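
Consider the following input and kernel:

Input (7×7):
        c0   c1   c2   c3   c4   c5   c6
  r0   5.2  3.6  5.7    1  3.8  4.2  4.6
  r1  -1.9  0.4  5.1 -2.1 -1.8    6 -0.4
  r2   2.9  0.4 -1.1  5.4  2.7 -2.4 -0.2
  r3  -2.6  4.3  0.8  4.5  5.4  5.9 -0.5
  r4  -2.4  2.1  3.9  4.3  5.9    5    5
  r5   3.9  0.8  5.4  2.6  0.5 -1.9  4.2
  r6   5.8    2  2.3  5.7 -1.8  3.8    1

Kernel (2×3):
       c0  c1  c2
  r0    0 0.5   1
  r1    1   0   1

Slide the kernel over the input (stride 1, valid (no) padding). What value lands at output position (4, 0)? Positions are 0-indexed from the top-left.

The receptive field on the input at this output position is [-2.4 2.1 3.9 / 3.9 0.8 5.4]. Elementwise product with the kernel and sum: 2.1·0.5 + 3.9·1 + 3.9·1 + 5.4·1.

14.25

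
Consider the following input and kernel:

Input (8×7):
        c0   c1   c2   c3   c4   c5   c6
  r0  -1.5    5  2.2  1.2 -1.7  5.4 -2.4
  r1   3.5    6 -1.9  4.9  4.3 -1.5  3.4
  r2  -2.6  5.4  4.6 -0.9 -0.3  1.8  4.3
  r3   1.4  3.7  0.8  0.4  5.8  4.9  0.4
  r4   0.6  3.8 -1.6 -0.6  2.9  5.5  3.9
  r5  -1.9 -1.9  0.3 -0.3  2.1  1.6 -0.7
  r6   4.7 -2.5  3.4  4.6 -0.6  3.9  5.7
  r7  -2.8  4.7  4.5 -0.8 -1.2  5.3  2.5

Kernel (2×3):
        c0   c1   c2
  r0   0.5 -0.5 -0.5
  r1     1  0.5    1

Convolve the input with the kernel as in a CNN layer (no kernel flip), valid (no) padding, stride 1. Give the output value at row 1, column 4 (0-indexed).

6.1

The receptive field on the input at this output position is [4.3 -1.5 3.4 / -0.3 1.8 4.3]. Elementwise product with the kernel and sum: 4.3·0.5 + -1.5·-0.5 + 3.4·-0.5 + -0.3·1 + 1.8·0.5 + 4.3·1.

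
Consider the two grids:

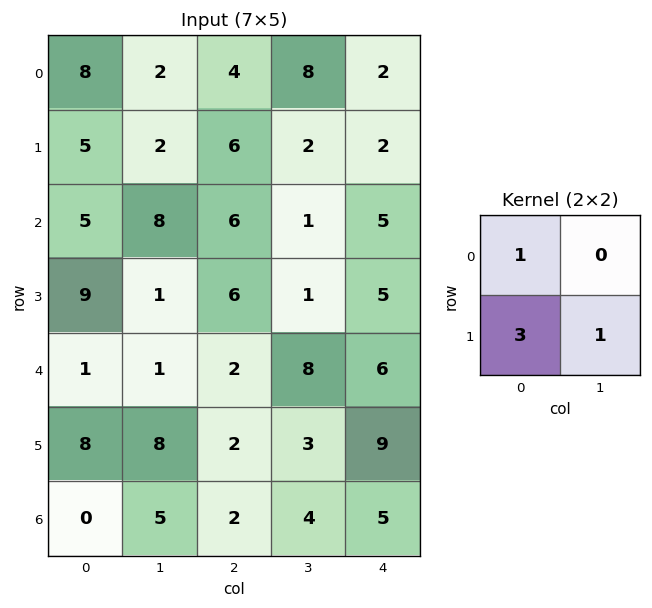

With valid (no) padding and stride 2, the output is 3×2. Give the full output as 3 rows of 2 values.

25 24
33 25
33 11

Output[0,0]: The receptive field on the input at this output position is [8 2 / 5 2]. Elementwise product with the kernel and sum: 8·1 + 5·3 + 2·1.
Output[0,1]: The receptive field on the input at this output position is [4 8 / 6 2]. Elementwise product with the kernel and sum: 4·1 + 6·3 + 2·1.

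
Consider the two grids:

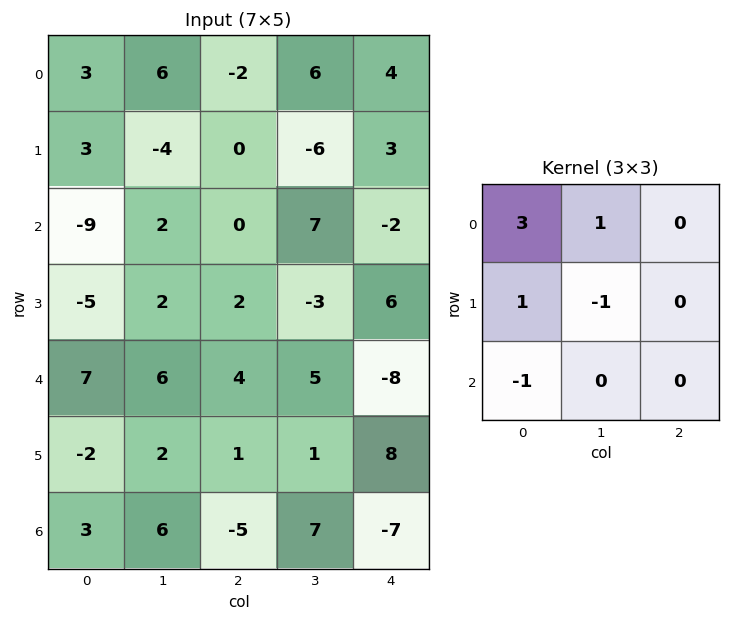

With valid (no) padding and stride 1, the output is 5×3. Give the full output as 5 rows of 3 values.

31 10 6
-1 -12 -15
-39 0 8
-10 8 1
20 17 22

Output[0,0]: The receptive field on the input at this output position is [3 6 -2 / 3 -4 0 / -9 2 0]. Elementwise product with the kernel and sum: 3·3 + 6·1 + 3·1 + -4·-1 + -9·-1.
Output[0,1]: The receptive field on the input at this output position is [6 -2 6 / -4 0 -6 / 2 0 7]. Elementwise product with the kernel and sum: 6·3 + -2·1 + -4·1 + 0·-1 + 2·-1.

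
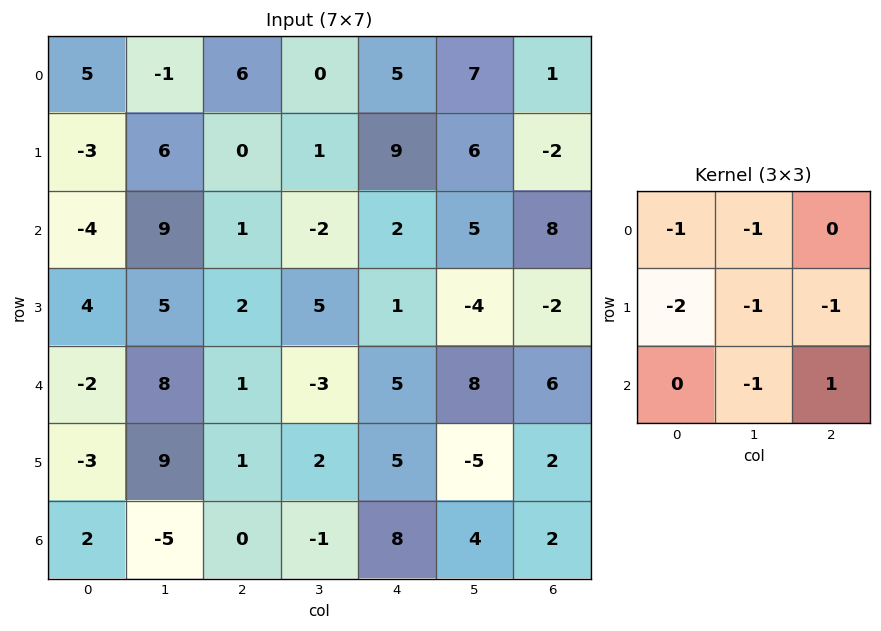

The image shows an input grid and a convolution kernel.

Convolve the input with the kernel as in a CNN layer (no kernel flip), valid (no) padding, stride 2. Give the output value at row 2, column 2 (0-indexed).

-22

The receptive field on the input at this output position is [5 8 6 / 5 -5 2 / 8 4 2]. Elementwise product with the kernel and sum: 5·-1 + 8·-1 + 5·-2 + -5·-1 + 2·-1 + 4·-1 + 2·1.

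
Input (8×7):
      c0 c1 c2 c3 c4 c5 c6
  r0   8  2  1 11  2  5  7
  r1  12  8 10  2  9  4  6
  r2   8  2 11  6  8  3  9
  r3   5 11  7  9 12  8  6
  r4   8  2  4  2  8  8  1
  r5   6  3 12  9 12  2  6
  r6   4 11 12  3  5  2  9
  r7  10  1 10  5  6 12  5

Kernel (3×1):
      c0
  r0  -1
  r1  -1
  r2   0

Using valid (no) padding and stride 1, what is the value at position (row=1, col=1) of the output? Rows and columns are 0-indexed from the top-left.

-10

The receptive field on the input at this output position is [8 / 2 / 11]. Elementwise product with the kernel and sum: 8·-1 + 2·-1.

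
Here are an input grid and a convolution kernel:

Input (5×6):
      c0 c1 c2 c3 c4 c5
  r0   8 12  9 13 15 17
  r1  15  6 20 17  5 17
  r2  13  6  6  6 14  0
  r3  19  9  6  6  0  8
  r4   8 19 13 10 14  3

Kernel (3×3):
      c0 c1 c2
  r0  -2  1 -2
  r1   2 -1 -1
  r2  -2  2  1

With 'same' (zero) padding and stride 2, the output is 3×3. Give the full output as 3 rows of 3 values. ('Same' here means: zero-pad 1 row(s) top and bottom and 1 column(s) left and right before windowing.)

Output[0,0]: The receptive field on the zero-padded input at this output position is [0 0 0 / 0 8 12 / 0 15 6]. Elementwise product with the kernel and sum: 0·-2 + 0·1 + 0·-2 + 0·2 + 8·-1 + 12·-1 + 0·-2 + 15·2 + 6·1.

16 47 -13
31 -26 -69
-26 -9 -25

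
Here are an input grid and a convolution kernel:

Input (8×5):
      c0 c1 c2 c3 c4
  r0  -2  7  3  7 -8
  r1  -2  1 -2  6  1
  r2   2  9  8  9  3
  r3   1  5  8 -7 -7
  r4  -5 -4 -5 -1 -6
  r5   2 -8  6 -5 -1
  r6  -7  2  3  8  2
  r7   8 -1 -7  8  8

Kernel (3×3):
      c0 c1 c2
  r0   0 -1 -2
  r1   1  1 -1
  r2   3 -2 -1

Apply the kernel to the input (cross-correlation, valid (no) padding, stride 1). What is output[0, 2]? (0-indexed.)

The receptive field on the input at this output position is [3 7 -8 / -2 6 1 / 8 9 3]. Elementwise product with the kernel and sum: 7·-1 + -8·-2 + -2·1 + 6·1 + 1·-1 + 8·3 + 9·-2 + 3·-1.

15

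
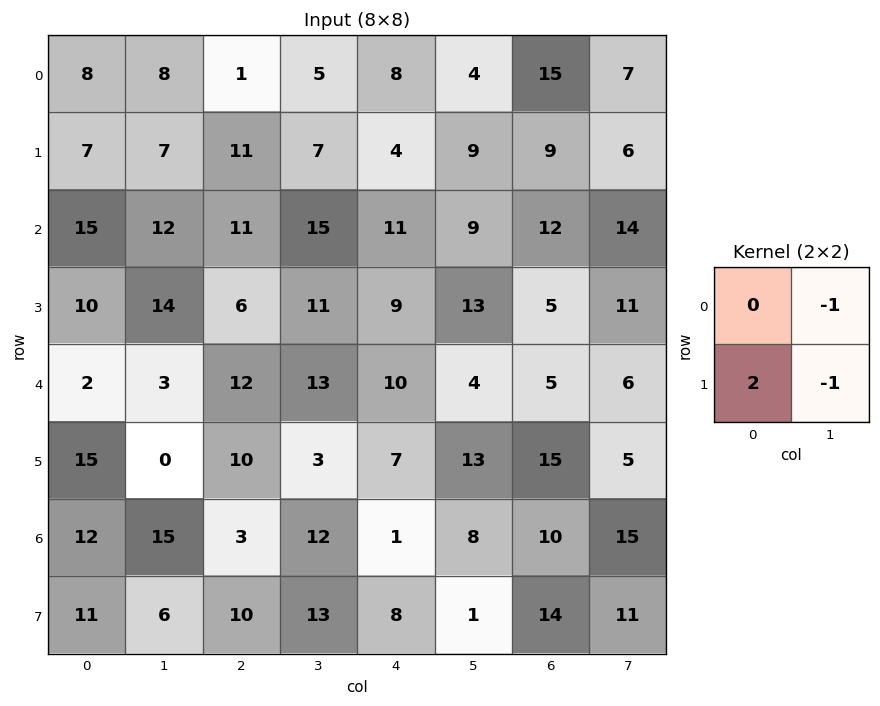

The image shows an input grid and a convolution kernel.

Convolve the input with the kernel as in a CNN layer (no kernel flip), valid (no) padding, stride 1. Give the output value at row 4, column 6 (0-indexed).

19

The receptive field on the input at this output position is [5 6 / 15 5]. Elementwise product with the kernel and sum: 6·-1 + 15·2 + 5·-1.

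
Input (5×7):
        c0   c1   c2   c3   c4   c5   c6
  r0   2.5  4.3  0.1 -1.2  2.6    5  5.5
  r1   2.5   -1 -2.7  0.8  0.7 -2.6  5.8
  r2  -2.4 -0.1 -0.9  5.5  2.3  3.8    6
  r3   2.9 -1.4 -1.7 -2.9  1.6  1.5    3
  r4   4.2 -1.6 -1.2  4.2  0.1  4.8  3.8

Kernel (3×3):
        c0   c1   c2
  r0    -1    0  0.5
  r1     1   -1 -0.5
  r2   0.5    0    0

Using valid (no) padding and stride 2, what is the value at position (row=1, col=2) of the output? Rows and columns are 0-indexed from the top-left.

The receptive field on the input at this output position is [2.3 3.8 6 / 1.6 1.5 3 / 0.1 4.8 3.8]. Elementwise product with the kernel and sum: 2.3·-1 + 6·0.5 + 1.6·1 + 1.5·-1 + 3·-0.5 + 0.1·0.5.

-0.65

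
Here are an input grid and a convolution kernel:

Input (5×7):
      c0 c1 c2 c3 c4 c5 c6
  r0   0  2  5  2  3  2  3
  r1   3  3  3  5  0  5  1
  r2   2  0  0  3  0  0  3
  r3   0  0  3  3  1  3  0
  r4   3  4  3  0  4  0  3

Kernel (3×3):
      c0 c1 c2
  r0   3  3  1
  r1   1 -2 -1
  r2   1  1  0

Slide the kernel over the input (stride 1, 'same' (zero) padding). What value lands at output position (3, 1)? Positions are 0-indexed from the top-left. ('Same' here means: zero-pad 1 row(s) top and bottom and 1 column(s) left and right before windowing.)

10

The receptive field on the zero-padded input at this output position is [2 0 0 / 0 0 3 / 3 4 3]. Elementwise product with the kernel and sum: 2·3 + 0·3 + 0·1 + 0·1 + 0·-2 + 3·-1 + 3·1 + 4·1.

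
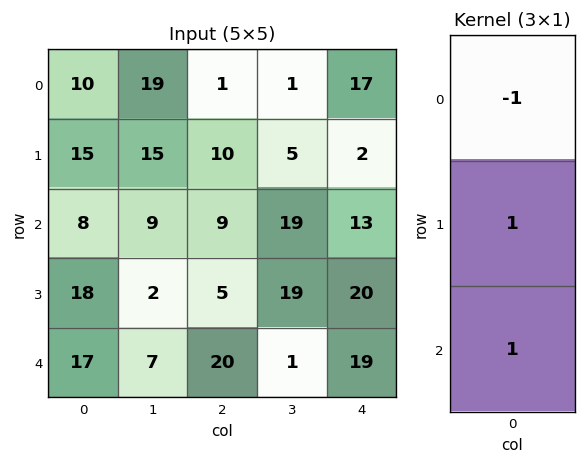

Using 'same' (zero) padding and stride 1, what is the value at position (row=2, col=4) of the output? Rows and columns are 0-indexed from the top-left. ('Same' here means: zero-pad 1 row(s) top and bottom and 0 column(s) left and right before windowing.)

The receptive field on the zero-padded input at this output position is [2 / 13 / 20]. Elementwise product with the kernel and sum: 2·-1 + 13·1 + 20·1.

31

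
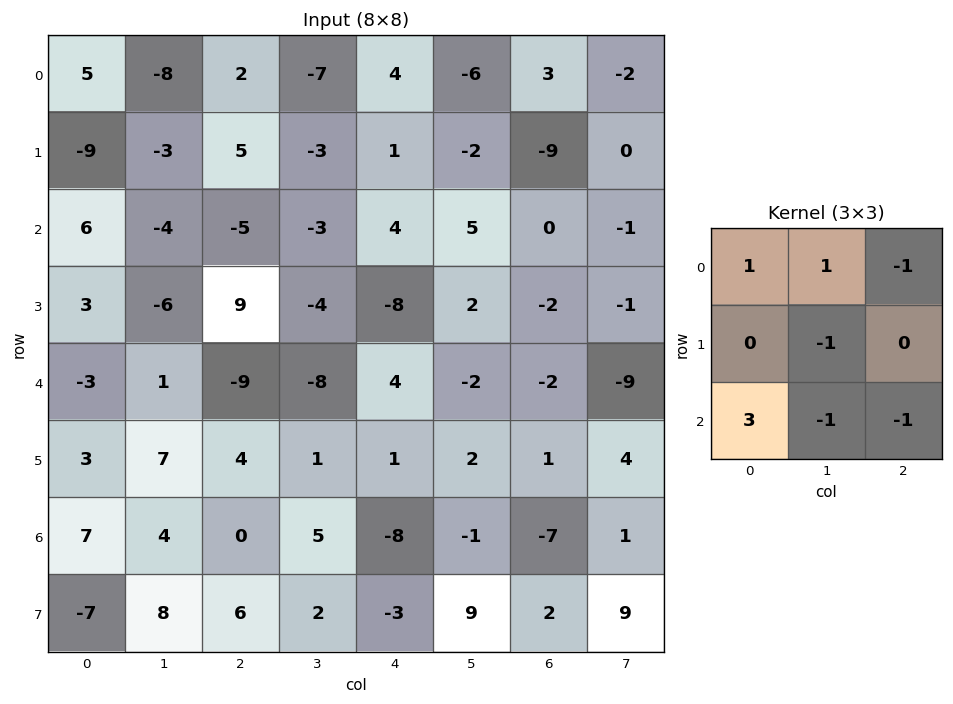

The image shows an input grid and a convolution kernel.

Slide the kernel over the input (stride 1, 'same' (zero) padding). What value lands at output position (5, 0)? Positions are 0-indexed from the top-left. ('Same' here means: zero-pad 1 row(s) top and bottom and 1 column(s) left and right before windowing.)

-18

The receptive field on the zero-padded input at this output position is [0 -3 1 / 0 3 7 / 0 7 4]. Elementwise product with the kernel and sum: 0·1 + -3·1 + 1·-1 + 3·-1 + 0·3 + 7·-1 + 4·-1.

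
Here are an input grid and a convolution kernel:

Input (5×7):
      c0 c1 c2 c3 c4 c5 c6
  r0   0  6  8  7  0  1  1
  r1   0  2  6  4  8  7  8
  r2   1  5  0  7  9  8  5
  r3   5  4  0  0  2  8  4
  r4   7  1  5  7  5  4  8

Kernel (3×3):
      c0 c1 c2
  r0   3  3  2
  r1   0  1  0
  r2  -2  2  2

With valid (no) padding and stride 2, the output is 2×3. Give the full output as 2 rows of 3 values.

Output[0,0]: The receptive field on the input at this output position is [0 6 8 / 0 2 6 / 1 5 0]. Elementwise product with the kernel and sum: 0·3 + 6·3 + 8·2 + 2·1 + 1·-2 + 5·2 + 0·2.

44 81 20
20 53 83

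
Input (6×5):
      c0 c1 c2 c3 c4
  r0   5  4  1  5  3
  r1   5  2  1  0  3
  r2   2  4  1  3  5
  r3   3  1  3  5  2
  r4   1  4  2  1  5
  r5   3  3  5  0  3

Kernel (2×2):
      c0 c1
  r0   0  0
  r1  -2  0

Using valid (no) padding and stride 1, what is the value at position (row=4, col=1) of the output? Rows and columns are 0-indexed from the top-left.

-6

The receptive field on the input at this output position is [4 2 / 3 5]. Elementwise product with the kernel and sum: 3·-2.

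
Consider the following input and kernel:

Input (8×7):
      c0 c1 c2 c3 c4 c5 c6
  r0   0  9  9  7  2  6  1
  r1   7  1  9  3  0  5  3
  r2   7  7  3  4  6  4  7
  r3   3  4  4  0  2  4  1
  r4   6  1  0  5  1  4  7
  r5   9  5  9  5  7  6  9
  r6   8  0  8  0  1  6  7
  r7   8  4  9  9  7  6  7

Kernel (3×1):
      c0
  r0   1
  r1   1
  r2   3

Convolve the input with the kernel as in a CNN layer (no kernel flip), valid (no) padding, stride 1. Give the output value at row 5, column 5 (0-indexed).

30

The receptive field on the input at this output position is [6 / 6 / 6]. Elementwise product with the kernel and sum: 6·1 + 6·1 + 6·3.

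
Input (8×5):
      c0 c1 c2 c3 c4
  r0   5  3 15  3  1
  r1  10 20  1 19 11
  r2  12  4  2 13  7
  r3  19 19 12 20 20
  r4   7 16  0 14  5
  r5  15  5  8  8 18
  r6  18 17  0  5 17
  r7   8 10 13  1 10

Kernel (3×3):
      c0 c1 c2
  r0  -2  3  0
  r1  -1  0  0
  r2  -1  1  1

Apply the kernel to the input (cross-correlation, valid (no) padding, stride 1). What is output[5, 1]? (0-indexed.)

1

The receptive field on the input at this output position is [5 8 8 / 17 0 5 / 10 13 1]. Elementwise product with the kernel and sum: 5·-2 + 8·3 + 17·-1 + 10·-1 + 13·1 + 1·1.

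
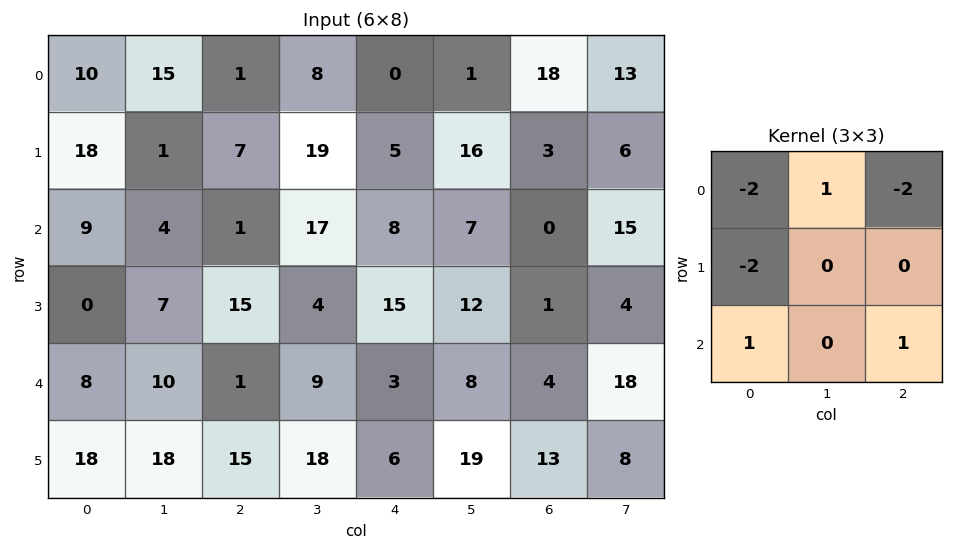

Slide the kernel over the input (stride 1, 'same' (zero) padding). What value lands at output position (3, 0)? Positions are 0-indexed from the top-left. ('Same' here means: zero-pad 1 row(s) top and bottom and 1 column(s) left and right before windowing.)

11

The receptive field on the zero-padded input at this output position is [0 9 4 / 0 0 7 / 0 8 10]. Elementwise product with the kernel and sum: 0·-2 + 9·1 + 4·-2 + 0·-2 + 0·1 + 10·1.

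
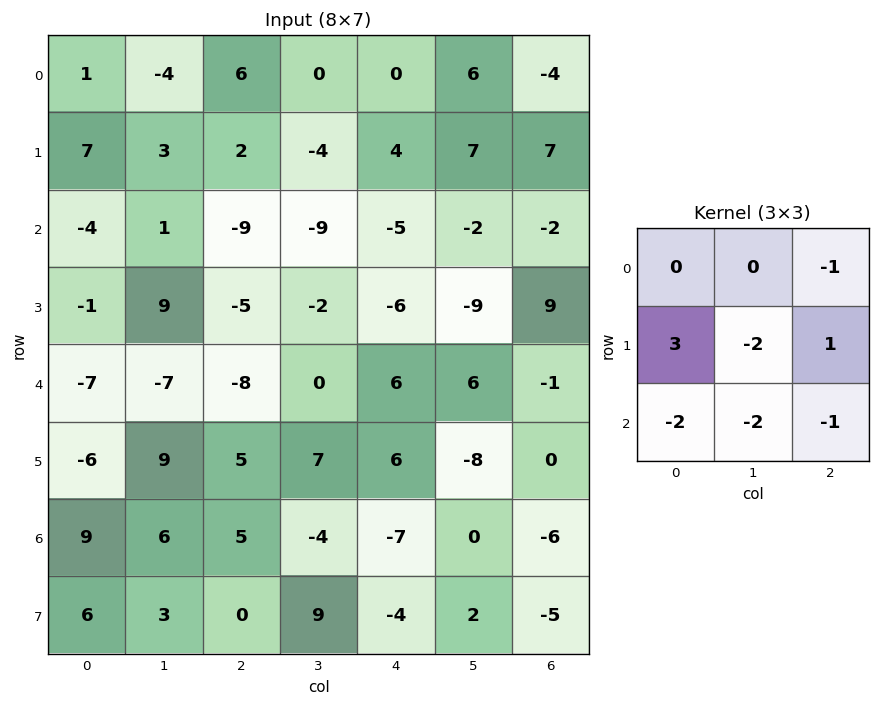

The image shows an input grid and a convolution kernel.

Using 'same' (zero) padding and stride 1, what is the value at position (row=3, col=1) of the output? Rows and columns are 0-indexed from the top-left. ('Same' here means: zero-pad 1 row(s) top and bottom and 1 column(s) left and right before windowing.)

19

The receptive field on the zero-padded input at this output position is [-4 1 -9 / -1 9 -5 / -7 -7 -8]. Elementwise product with the kernel and sum: -9·-1 + -1·3 + 9·-2 + -5·1 + -7·-2 + -7·-2 + -8·-1.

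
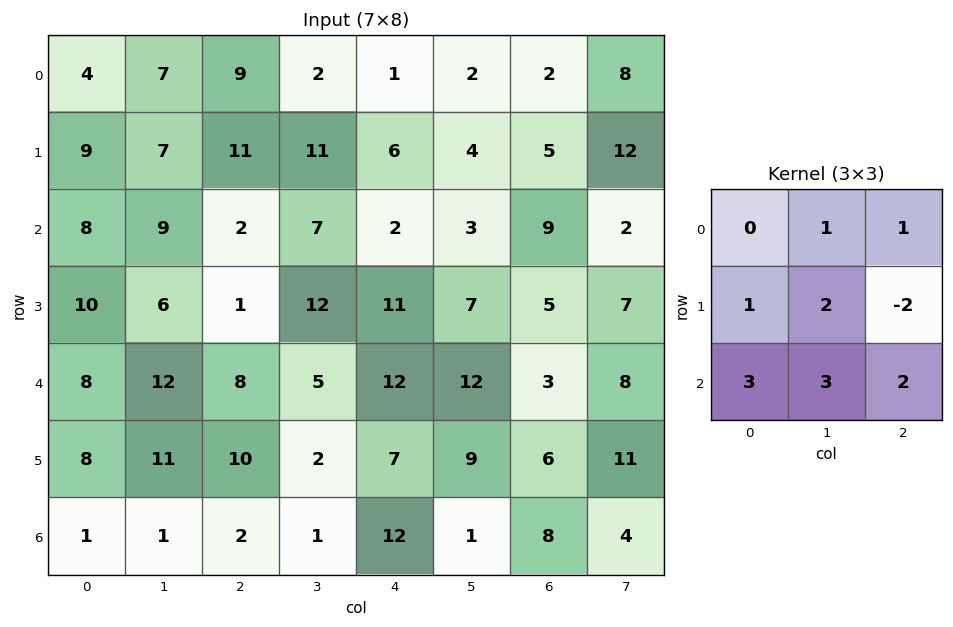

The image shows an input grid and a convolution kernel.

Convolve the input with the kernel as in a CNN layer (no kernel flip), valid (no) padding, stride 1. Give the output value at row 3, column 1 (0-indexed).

The receptive field on the input at this output position is [6 1 12 / 12 8 5 / 11 10 2]. Elementwise product with the kernel and sum: 1·1 + 12·1 + 12·1 + 8·2 + 5·-2 + 11·3 + 10·3 + 2·2.

98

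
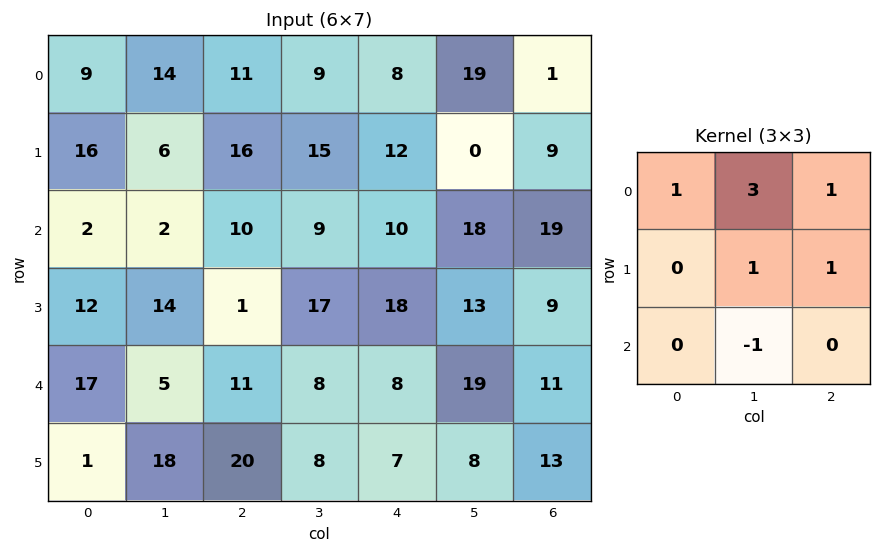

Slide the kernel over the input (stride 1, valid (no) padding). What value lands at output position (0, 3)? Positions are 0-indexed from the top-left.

The receptive field on the input at this output position is [9 8 19 / 15 12 0 / 9 10 18]. Elementwise product with the kernel and sum: 9·1 + 8·3 + 19·1 + 12·1 + 0·1 + 10·-1.

54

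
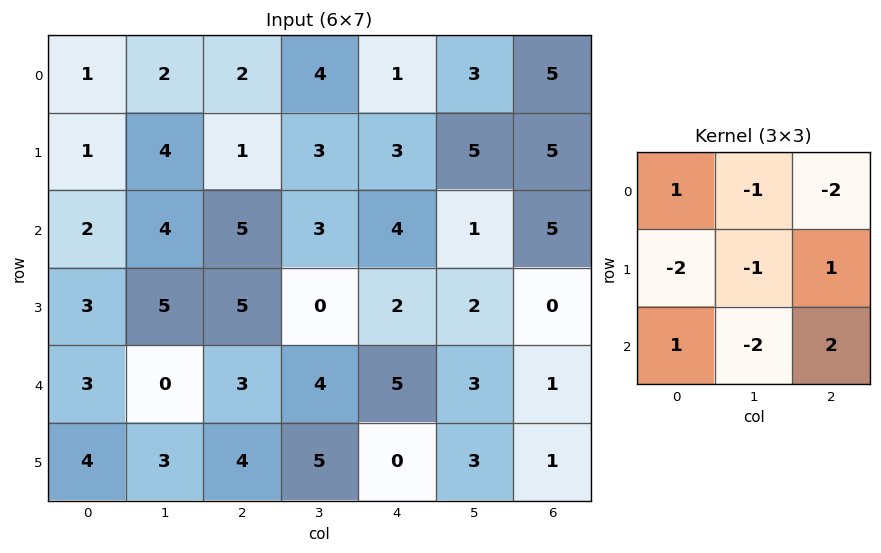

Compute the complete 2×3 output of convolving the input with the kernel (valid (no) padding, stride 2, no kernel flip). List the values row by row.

Output[0,0]: The receptive field on the input at this output position is [1 2 2 / 1 4 1 / 2 4 5]. Elementwise product with the kernel and sum: 1·1 + 2·-1 + 2·-2 + 1·-2 + 4·-1 + 1·1 + 2·1 + 4·-2 + 5·2.

-6 1 -6
-9 -9 -12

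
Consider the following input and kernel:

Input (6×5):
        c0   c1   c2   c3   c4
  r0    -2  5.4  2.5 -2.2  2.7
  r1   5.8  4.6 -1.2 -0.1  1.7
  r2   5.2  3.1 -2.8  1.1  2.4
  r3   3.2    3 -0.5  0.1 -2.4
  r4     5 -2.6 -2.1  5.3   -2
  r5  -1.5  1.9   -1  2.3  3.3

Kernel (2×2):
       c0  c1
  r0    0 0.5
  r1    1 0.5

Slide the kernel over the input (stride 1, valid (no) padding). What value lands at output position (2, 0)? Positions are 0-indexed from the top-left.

The receptive field on the input at this output position is [5.2 3.1 / 3.2 3]. Elementwise product with the kernel and sum: 3.1·0.5 + 3.2·1 + 3·0.5.

6.25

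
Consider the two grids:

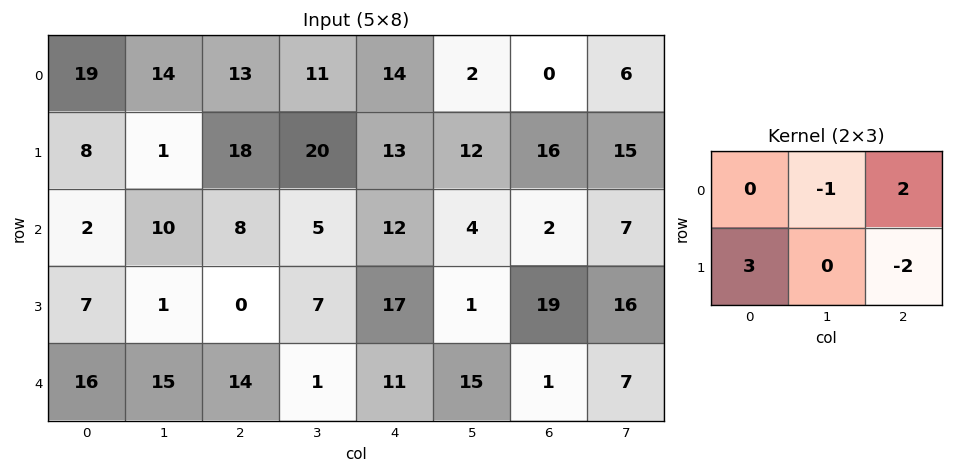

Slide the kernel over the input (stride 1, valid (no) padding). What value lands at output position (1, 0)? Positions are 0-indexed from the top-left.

The receptive field on the input at this output position is [8 1 18 / 2 10 8]. Elementwise product with the kernel and sum: 1·-1 + 18·2 + 2·3 + 8·-2.

25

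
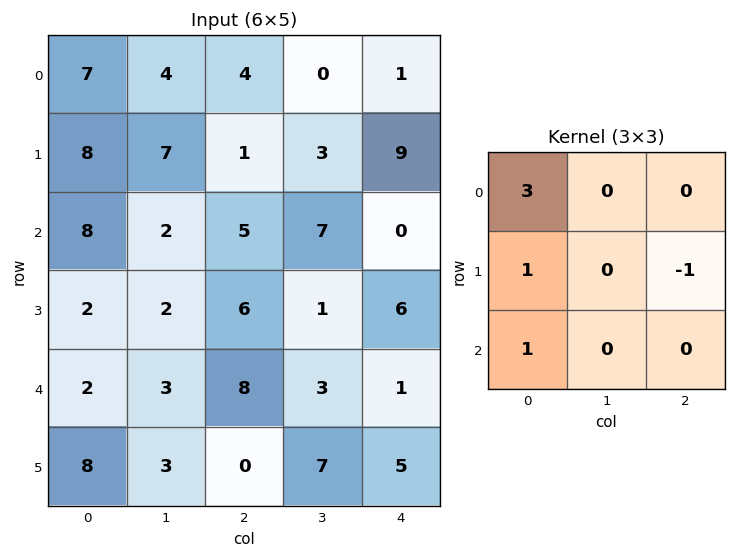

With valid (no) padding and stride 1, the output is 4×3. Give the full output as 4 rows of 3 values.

36 18 9
29 18 14
22 10 23
8 9 25

Output[0,0]: The receptive field on the input at this output position is [7 4 4 / 8 7 1 / 8 2 5]. Elementwise product with the kernel and sum: 7·3 + 8·1 + 1·-1 + 8·1.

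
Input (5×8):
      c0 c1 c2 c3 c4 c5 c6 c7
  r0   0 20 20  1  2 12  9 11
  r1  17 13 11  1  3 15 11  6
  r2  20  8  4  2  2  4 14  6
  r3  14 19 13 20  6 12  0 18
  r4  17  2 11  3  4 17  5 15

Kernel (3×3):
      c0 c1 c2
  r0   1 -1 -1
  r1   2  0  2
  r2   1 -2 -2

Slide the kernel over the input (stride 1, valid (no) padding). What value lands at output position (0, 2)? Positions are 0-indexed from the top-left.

The receptive field on the input at this output position is [20 1 2 / 11 1 3 / 4 2 2]. Elementwise product with the kernel and sum: 20·1 + 1·-1 + 2·-1 + 11·2 + 3·2 + 4·1 + 2·-2 + 2·-2.

41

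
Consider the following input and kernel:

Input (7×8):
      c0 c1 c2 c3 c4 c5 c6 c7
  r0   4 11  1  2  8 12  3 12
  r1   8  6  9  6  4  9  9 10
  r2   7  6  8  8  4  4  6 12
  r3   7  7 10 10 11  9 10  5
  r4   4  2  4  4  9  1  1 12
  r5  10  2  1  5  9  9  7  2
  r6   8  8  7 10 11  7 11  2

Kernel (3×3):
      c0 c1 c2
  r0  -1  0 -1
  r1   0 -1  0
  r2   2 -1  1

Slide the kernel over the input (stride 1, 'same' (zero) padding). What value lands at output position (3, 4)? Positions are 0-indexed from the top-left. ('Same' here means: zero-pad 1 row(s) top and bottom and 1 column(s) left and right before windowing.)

The receptive field on the zero-padded input at this output position is [8 4 4 / 10 11 9 / 4 9 1]. Elementwise product with the kernel and sum: 8·-1 + 4·-1 + 11·-1 + 4·2 + 9·-1 + 1·1.

-23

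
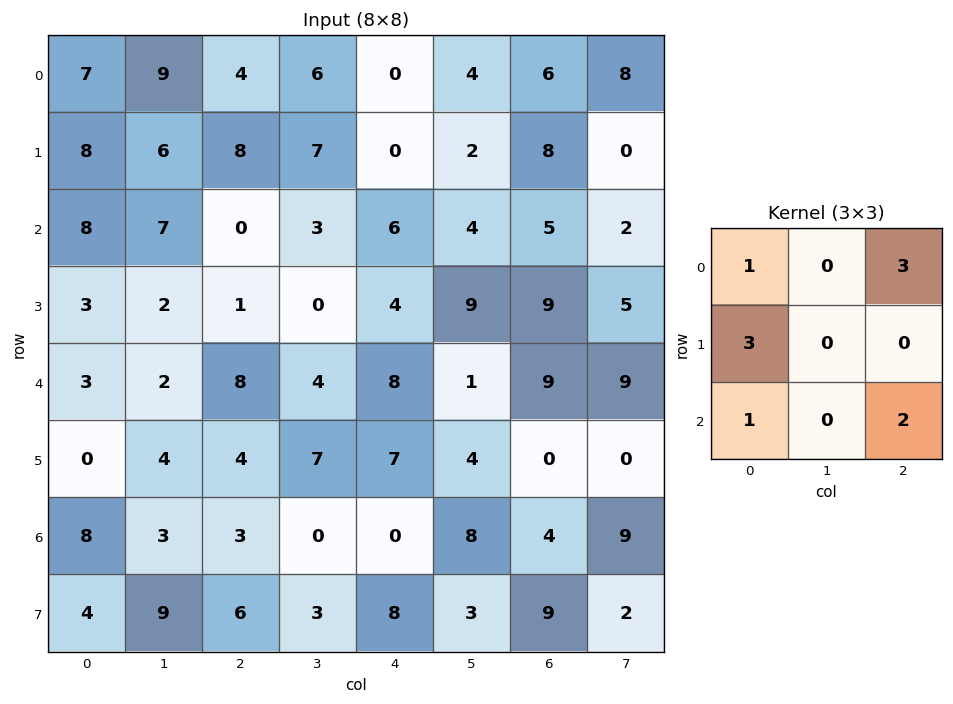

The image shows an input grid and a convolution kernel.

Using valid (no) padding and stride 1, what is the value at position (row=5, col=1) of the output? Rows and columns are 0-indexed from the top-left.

49

The receptive field on the input at this output position is [4 4 7 / 3 3 0 / 9 6 3]. Elementwise product with the kernel and sum: 4·1 + 7·3 + 3·3 + 9·1 + 3·2.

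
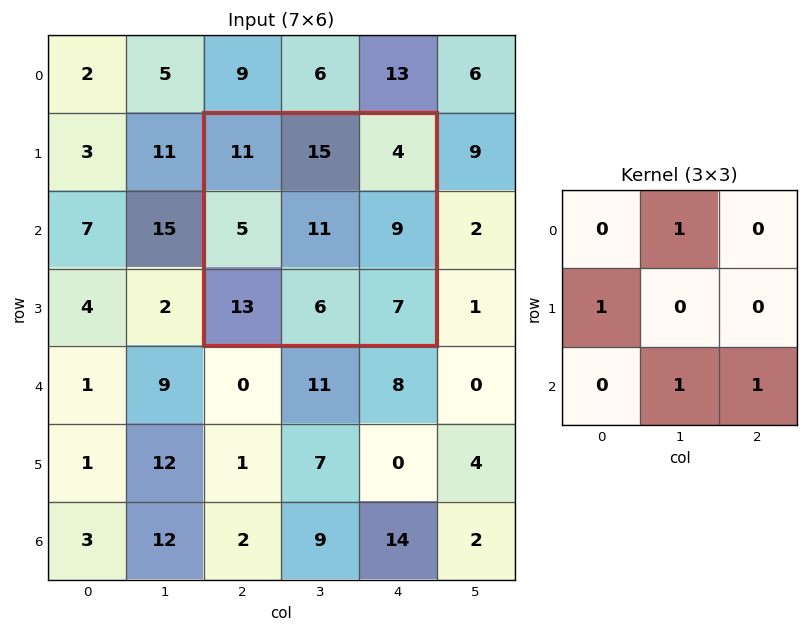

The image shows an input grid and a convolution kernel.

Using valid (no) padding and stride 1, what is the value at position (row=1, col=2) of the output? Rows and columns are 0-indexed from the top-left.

33

The receptive field on the input at this output position is [11 15 4 / 5 11 9 / 13 6 7]. Elementwise product with the kernel and sum: 15·1 + 5·1 + 6·1 + 7·1.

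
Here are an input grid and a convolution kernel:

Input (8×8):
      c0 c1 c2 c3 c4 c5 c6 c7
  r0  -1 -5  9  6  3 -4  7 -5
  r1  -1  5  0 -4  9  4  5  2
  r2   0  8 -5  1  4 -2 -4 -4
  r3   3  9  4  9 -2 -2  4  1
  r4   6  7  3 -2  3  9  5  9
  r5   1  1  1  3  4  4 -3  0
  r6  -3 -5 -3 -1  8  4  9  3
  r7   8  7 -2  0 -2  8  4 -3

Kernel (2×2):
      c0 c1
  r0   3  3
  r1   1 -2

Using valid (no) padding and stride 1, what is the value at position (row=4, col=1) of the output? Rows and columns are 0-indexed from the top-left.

The receptive field on the input at this output position is [7 3 / 1 1]. Elementwise product with the kernel and sum: 7·3 + 3·3 + 1·1 + 1·-2.

29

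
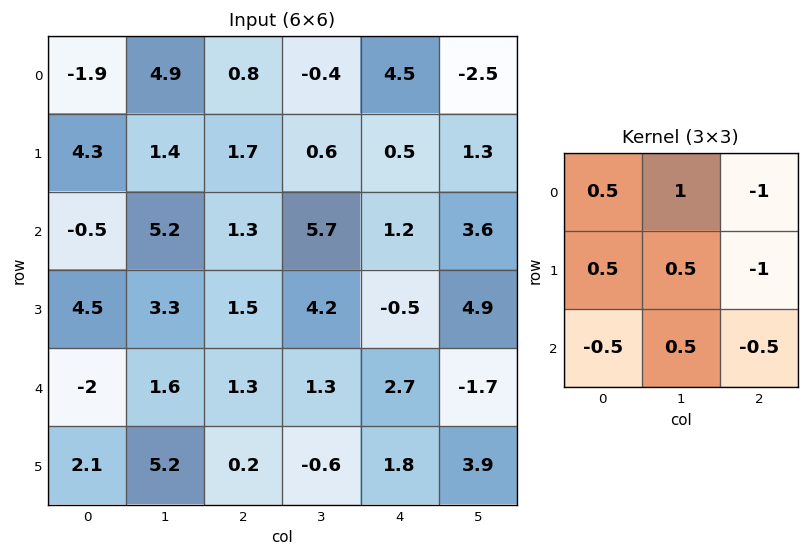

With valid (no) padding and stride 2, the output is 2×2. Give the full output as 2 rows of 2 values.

Output[0,0]: The receptive field on the input at this output position is [-1.9 4.9 0.8 / 4.3 1.4 1.7 / -0.5 5.2 1.3]. Elementwise product with the kernel and sum: -1.9·0.5 + 4.9·1 + 0.8·-1 + 4.3·0.5 + 1.4·0.5 + 1.7·-1 + -0.5·-0.5 + 5.2·0.5 + 1.3·-0.5.
Output[0,1]: The receptive field on the input at this output position is [0.8 -0.4 4.5 / 1.7 0.6 0.5 / 1.3 5.7 1.2]. Elementwise product with the kernel and sum: 0.8·0.5 + -0.4·1 + 4.5·-1 + 1.7·0.5 + 0.6·0.5 + 0.5·-1 + 1.3·-0.5 + 5.7·0.5 + 1.2·-0.5.

6.5 -2.25
7.2 7.15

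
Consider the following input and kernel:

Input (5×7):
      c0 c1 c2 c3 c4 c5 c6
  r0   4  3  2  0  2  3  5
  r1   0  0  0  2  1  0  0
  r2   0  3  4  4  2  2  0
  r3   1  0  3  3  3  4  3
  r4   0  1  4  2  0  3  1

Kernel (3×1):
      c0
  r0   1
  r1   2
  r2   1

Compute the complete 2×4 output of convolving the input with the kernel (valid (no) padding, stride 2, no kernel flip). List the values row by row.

Output[0,0]: The receptive field on the input at this output position is [4 / 0 / 0]. Elementwise product with the kernel and sum: 4·1 + 0·2 + 0·1.
Output[0,1]: The receptive field on the input at this output position is [2 / 0 / 4]. Elementwise product with the kernel and sum: 2·1 + 0·2 + 4·1.

4 6 6 5
2 14 8 7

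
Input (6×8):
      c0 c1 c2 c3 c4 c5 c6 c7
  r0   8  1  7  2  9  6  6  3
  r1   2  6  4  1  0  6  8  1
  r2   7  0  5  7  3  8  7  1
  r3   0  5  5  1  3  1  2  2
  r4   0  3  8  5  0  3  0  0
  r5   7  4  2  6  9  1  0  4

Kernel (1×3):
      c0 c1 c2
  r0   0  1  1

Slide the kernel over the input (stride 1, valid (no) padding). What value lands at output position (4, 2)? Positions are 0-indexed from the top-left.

5

The receptive field on the input at this output position is [8 5 0]. Elementwise product with the kernel and sum: 5·1 + 0·1.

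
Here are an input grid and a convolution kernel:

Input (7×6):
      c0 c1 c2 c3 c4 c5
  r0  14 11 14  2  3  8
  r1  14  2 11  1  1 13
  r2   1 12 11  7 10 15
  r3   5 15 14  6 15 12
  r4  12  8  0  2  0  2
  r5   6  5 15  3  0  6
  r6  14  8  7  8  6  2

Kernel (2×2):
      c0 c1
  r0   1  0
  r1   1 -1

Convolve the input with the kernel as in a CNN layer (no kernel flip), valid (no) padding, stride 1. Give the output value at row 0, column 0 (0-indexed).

The receptive field on the input at this output position is [14 11 / 14 2]. Elementwise product with the kernel and sum: 14·1 + 14·1 + 2·-1.

26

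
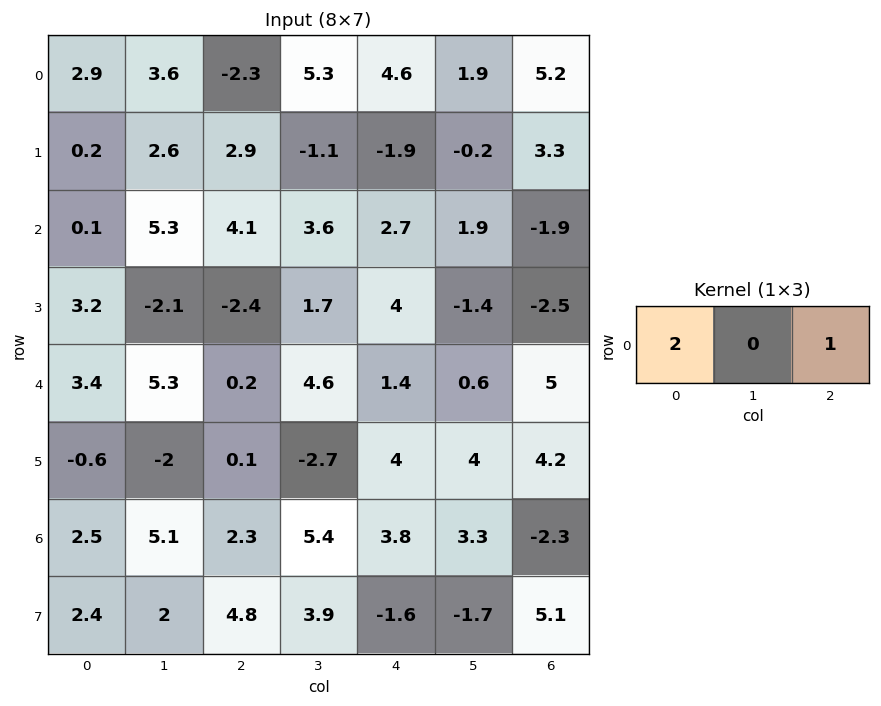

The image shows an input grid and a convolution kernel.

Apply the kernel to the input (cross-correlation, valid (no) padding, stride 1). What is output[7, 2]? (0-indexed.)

8

The receptive field on the input at this output position is [4.8 3.9 -1.6]. Elementwise product with the kernel and sum: 4.8·2 + -1.6·1.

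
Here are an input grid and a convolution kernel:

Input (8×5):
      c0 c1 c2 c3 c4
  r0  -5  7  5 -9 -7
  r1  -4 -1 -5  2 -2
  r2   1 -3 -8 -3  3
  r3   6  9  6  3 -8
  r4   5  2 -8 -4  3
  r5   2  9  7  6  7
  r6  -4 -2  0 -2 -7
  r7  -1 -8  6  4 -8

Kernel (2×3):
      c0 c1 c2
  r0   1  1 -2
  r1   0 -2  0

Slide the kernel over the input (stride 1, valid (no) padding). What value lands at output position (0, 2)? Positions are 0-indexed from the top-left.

6

The receptive field on the input at this output position is [5 -9 -7 / -5 2 -2]. Elementwise product with the kernel and sum: 5·1 + -9·1 + -7·-2 + 2·-2.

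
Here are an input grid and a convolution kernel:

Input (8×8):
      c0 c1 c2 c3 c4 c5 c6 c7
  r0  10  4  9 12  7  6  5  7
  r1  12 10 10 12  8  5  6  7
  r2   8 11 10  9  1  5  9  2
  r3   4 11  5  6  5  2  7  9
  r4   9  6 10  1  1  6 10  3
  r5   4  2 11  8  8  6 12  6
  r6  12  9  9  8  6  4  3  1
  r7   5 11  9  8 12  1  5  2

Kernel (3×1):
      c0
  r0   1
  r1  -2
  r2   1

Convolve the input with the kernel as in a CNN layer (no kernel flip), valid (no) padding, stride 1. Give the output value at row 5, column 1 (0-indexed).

The receptive field on the input at this output position is [2 / 9 / 11]. Elementwise product with the kernel and sum: 2·1 + 9·-2 + 11·1.

-5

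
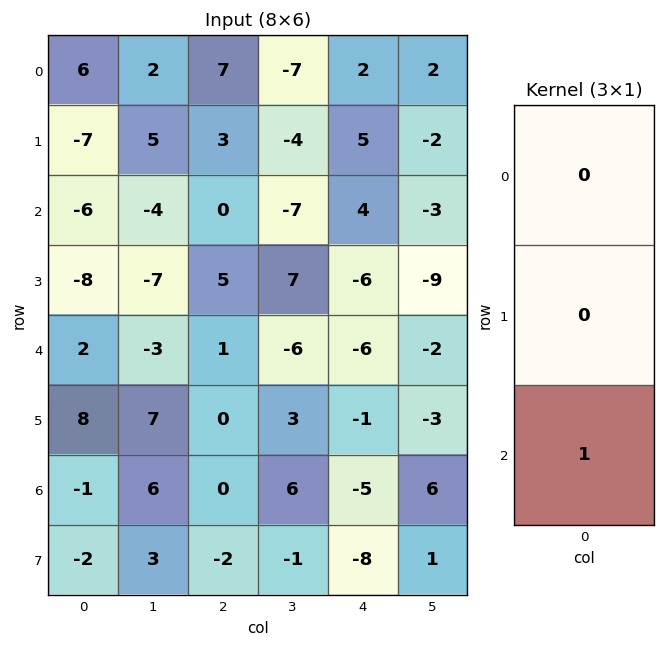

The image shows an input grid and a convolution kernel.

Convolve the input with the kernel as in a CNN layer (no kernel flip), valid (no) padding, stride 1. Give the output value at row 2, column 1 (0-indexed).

-3

The receptive field on the input at this output position is [-4 / -7 / -3]. Elementwise product with the kernel and sum: -3·1.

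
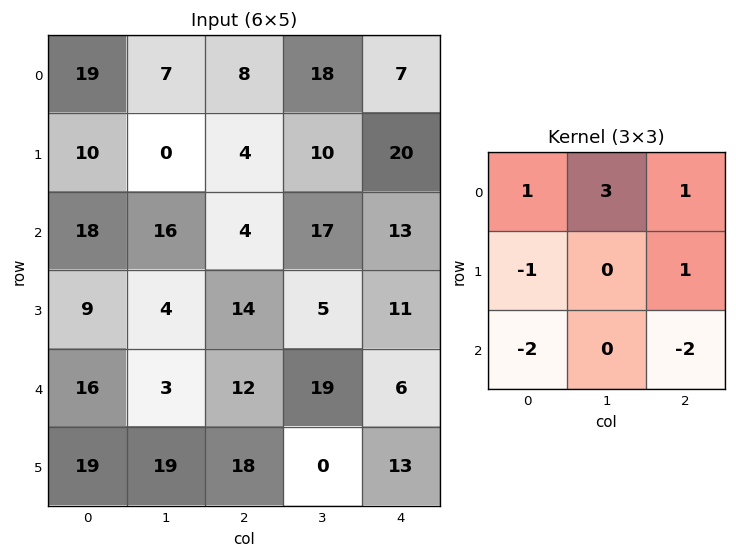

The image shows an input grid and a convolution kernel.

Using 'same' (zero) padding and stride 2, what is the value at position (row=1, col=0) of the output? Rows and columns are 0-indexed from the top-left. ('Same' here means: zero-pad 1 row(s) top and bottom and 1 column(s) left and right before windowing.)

38

The receptive field on the zero-padded input at this output position is [0 10 0 / 0 18 16 / 0 9 4]. Elementwise product with the kernel and sum: 0·1 + 10·3 + 0·1 + 0·-1 + 16·1 + 0·-2 + 4·-2.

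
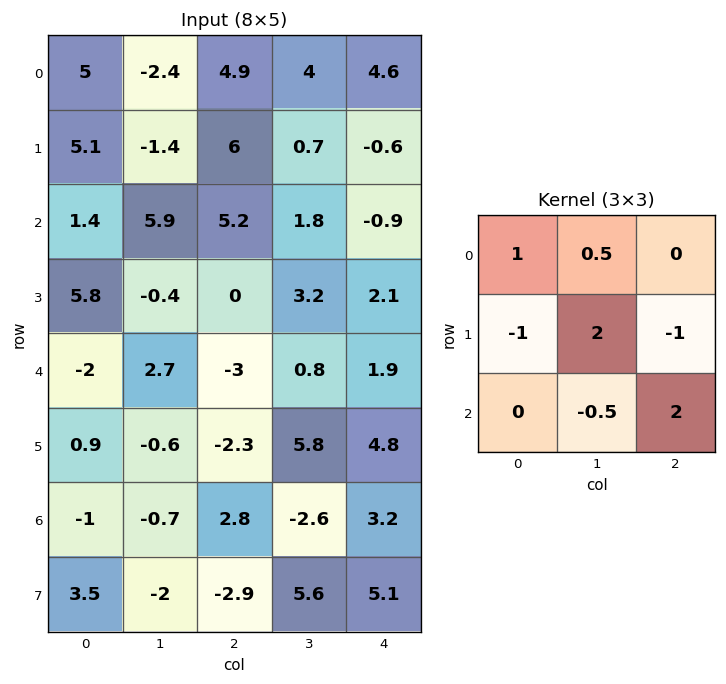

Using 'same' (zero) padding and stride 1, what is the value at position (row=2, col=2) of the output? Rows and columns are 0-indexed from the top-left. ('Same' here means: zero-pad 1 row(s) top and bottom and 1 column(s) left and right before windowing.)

10.7

The receptive field on the zero-padded input at this output position is [-1.4 6 0.7 / 5.9 5.2 1.8 / -0.4 0 3.2]. Elementwise product with the kernel and sum: -1.4·1 + 6·0.5 + 5.9·-1 + 5.2·2 + 1.8·-1 + 0·-0.5 + 3.2·2.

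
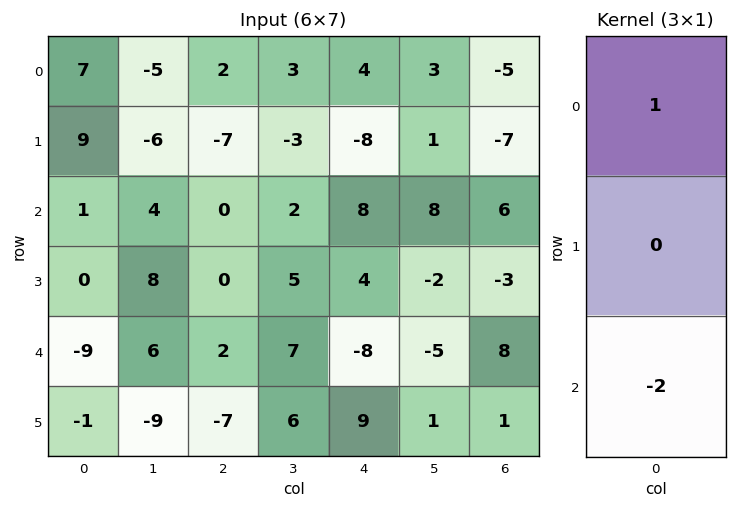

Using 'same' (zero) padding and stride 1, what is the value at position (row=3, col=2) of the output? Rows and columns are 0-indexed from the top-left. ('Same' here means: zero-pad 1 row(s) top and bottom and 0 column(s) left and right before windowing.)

-4

The receptive field on the zero-padded input at this output position is [0 / 0 / 2]. Elementwise product with the kernel and sum: 0·1 + 2·-2.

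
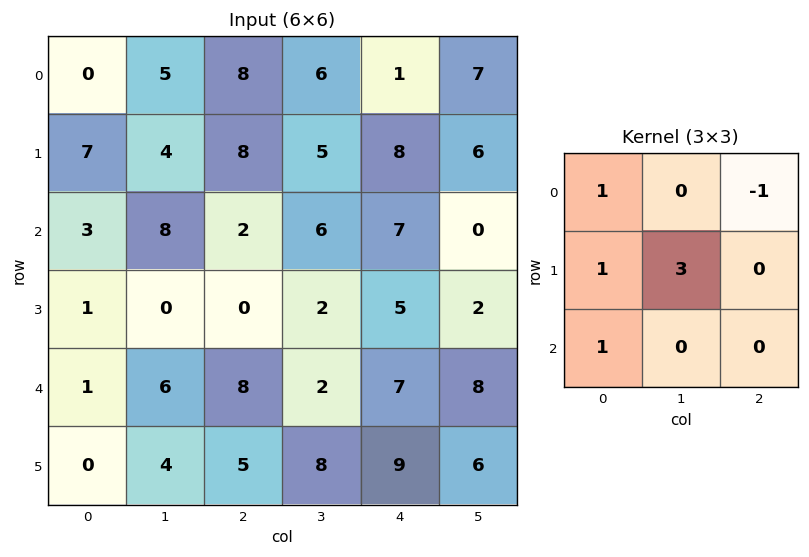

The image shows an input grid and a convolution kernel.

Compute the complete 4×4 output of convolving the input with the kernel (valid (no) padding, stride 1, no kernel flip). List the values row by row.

14 35 32 34
27 13 20 28
3 8 9 25
20 32 14 31

Output[0,0]: The receptive field on the input at this output position is [0 5 8 / 7 4 8 / 3 8 2]. Elementwise product with the kernel and sum: 0·1 + 8·-1 + 7·1 + 4·3 + 3·1.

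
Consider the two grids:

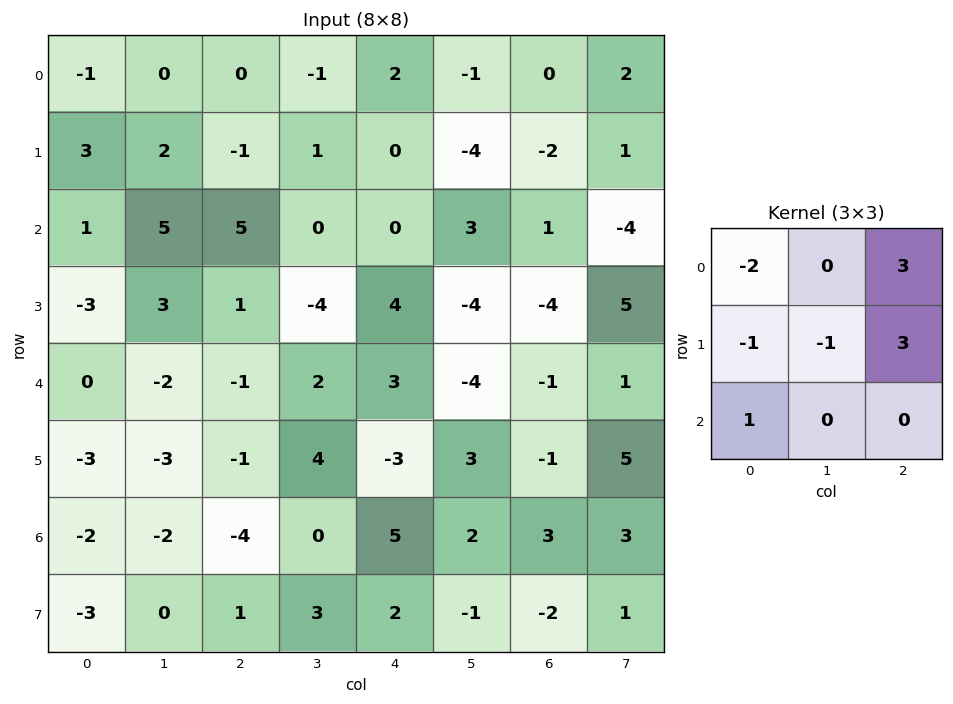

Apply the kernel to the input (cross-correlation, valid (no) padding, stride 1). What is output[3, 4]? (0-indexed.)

The receptive field on the input at this output position is [4 -4 -4 / 3 -4 -1 / -3 3 -1]. Elementwise product with the kernel and sum: 4·-2 + -4·3 + 3·-1 + -4·-1 + -1·3 + -3·1.

-25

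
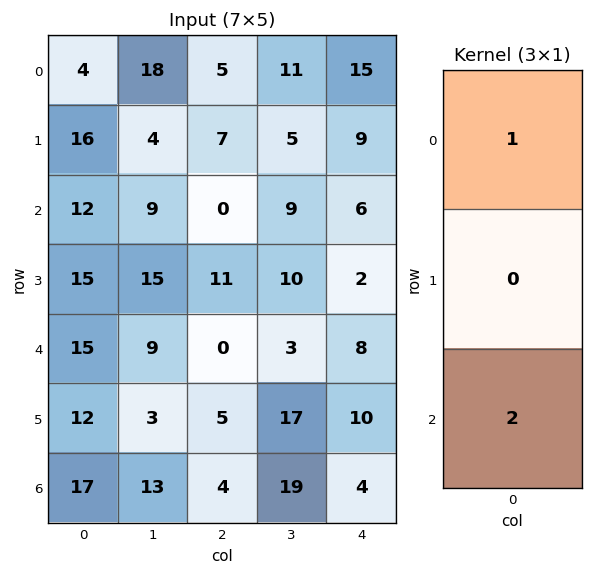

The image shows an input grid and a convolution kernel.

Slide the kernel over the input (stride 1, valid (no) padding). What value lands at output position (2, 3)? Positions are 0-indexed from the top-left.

The receptive field on the input at this output position is [9 / 10 / 3]. Elementwise product with the kernel and sum: 9·1 + 3·2.

15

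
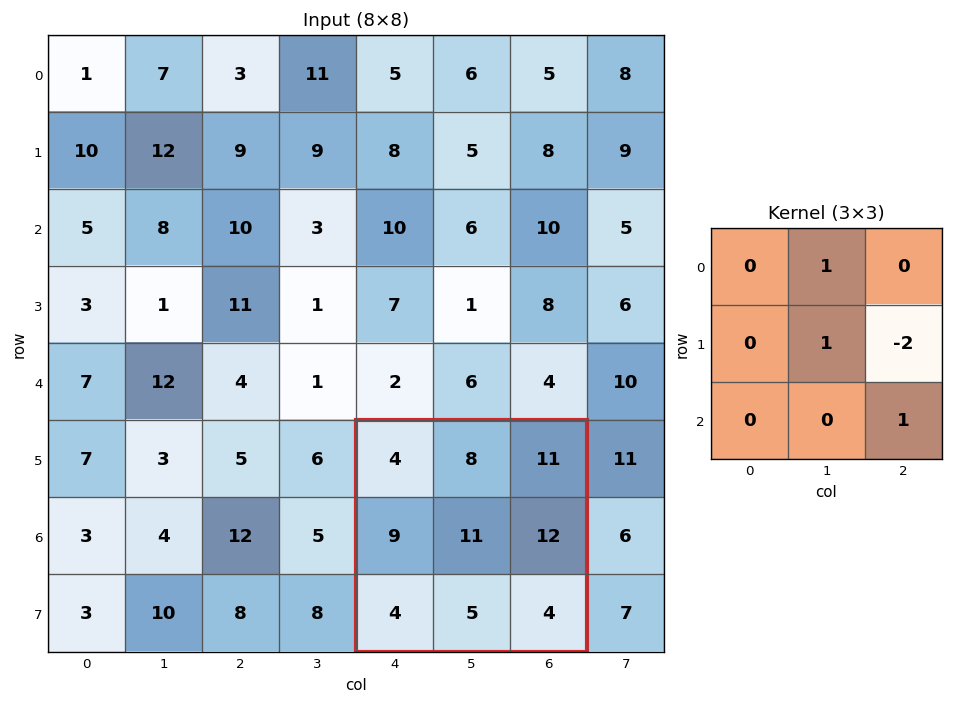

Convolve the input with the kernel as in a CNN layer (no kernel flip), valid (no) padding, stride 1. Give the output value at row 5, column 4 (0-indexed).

The receptive field on the input at this output position is [4 8 11 / 9 11 12 / 4 5 4]. Elementwise product with the kernel and sum: 8·1 + 11·1 + 12·-2 + 4·1.

-1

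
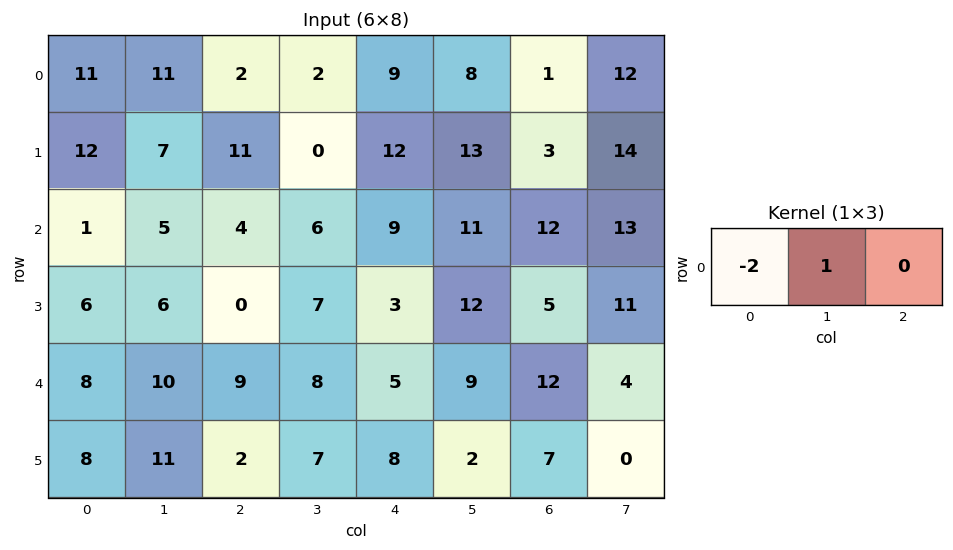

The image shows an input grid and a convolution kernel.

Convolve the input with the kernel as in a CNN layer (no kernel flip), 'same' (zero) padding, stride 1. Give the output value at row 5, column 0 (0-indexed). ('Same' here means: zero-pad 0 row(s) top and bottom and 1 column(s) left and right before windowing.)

The receptive field on the zero-padded input at this output position is [0 8 11]. Elementwise product with the kernel and sum: 0·-2 + 8·1.

8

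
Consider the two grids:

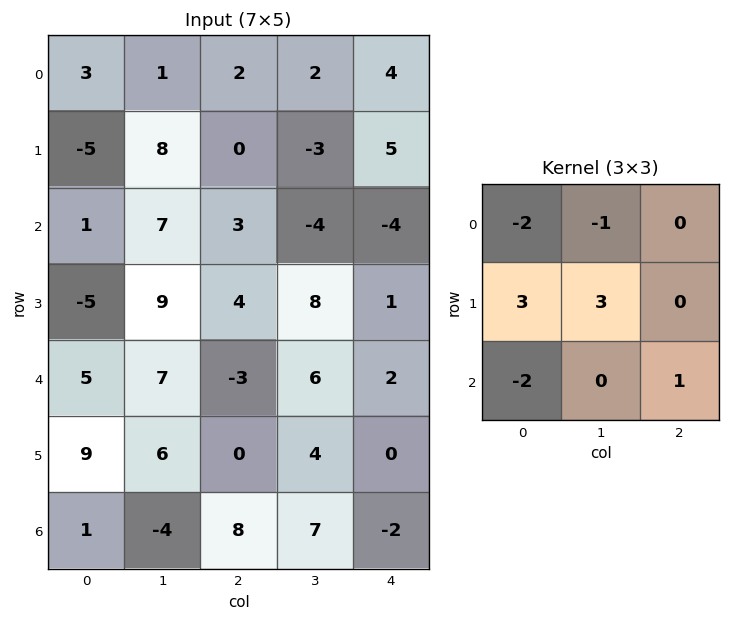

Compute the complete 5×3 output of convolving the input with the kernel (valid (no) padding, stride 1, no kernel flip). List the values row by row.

3 2 -25
40 4 -7
-10 14 42
19 -18 -7
34 22 -6

Output[0,0]: The receptive field on the input at this output position is [3 1 2 / -5 8 0 / 1 7 3]. Elementwise product with the kernel and sum: 3·-2 + 1·-1 + -5·3 + 8·3 + 1·-2 + 3·1.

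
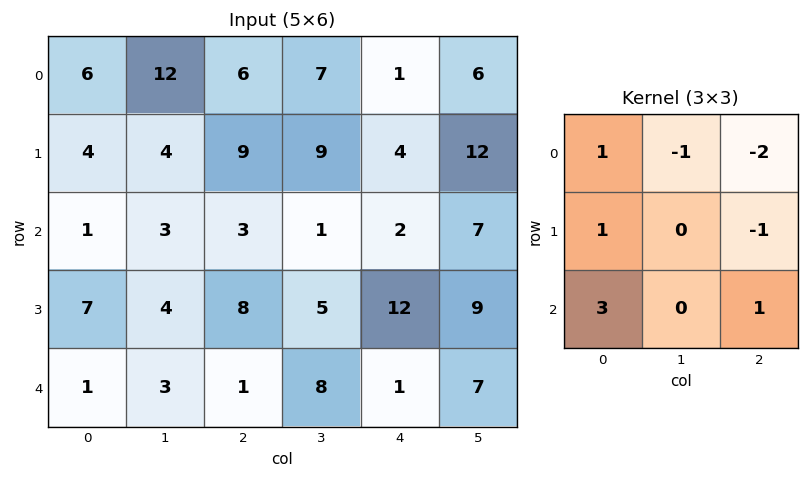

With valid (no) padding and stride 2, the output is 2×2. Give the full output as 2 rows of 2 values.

-17 13
-5 -2

Output[0,0]: The receptive field on the input at this output position is [6 12 6 / 4 4 9 / 1 3 3]. Elementwise product with the kernel and sum: 6·1 + 12·-1 + 6·-2 + 4·1 + 9·-1 + 1·3 + 3·1.
Output[0,1]: The receptive field on the input at this output position is [6 7 1 / 9 9 4 / 3 1 2]. Elementwise product with the kernel and sum: 6·1 + 7·-1 + 1·-2 + 9·1 + 4·-1 + 3·3 + 2·1.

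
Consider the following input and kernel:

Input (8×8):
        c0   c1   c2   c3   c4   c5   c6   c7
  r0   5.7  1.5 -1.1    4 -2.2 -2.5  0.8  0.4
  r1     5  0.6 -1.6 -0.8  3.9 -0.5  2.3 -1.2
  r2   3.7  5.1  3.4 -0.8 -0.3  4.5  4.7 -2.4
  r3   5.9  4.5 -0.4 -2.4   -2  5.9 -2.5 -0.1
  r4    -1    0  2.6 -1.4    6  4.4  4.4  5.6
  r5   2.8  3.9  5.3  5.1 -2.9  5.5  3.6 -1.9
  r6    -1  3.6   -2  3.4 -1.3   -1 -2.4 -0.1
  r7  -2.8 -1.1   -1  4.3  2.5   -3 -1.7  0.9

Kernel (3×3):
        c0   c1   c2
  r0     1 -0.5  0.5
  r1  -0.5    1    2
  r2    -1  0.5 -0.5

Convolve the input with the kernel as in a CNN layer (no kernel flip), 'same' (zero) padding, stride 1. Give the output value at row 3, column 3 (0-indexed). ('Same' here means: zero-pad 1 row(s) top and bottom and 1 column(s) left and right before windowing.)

-8.85

The receptive field on the zero-padded input at this output position is [3.4 -0.8 -0.3 / -0.4 -2.4 -2 / 2.6 -1.4 6]. Elementwise product with the kernel and sum: 3.4·1 + -0.8·-0.5 + -0.3·0.5 + -0.4·-0.5 + -2.4·1 + -2·2 + 2.6·-1 + -1.4·0.5 + 6·-0.5.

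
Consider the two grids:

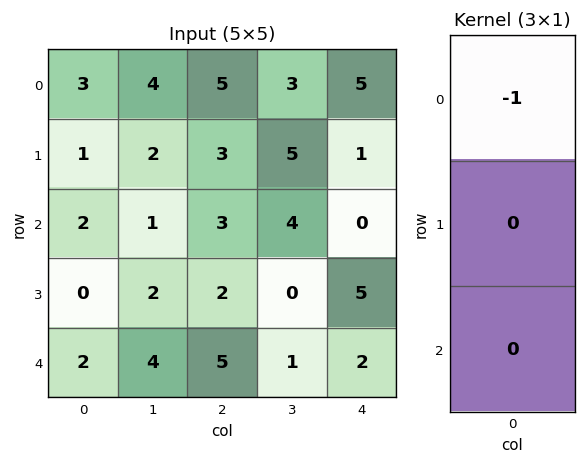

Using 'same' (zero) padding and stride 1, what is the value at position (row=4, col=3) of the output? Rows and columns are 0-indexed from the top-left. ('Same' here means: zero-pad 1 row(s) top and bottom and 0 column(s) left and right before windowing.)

The receptive field on the zero-padded input at this output position is [0 / 1 / 0]. Elementwise product with the kernel and sum: 0·-1.

0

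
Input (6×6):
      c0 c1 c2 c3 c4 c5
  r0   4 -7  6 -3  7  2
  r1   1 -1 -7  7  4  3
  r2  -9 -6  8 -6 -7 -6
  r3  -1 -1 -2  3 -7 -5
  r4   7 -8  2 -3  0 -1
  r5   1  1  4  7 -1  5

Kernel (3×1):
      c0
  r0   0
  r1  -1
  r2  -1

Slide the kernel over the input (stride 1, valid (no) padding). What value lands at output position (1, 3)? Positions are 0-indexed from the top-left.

3

The receptive field on the input at this output position is [7 / -6 / 3]. Elementwise product with the kernel and sum: -6·-1 + 3·-1.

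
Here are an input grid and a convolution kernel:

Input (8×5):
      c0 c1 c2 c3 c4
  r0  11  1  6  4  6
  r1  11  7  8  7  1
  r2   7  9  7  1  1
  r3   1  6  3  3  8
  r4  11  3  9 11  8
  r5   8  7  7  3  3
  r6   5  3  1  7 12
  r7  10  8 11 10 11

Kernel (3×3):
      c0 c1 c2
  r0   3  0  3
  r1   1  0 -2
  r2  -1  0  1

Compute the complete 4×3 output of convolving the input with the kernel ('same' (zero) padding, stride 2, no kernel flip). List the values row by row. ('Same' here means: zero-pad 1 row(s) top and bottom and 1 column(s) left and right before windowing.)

Output[0,0]: The receptive field on the zero-padded input at this output position is [0 0 0 / 0 11 1 / 0 11 7]. Elementwise product with the kernel and sum: 0·3 + 0·3 + 0·1 + 1·-2 + 0·-1 + 7·1.
Output[0,1]: The receptive field on the zero-padded input at this output position is [0 0 0 / 1 6 4 / 7 8 7]. Elementwise product with the kernel and sum: 0·3 + 0·3 + 1·1 + 4·-2 + 7·-1 + 7·1.

5 -7 -3
9 46 19
19 4 17
23 21 6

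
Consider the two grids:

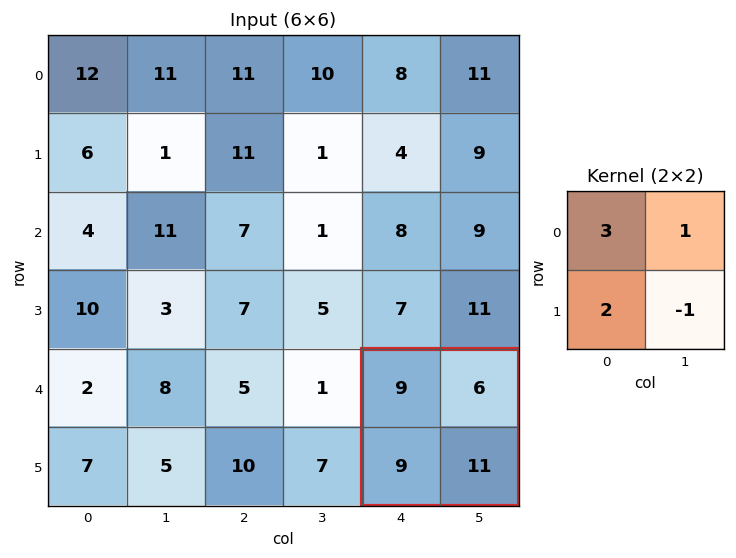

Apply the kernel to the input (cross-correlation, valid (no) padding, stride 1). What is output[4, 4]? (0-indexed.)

The receptive field on the input at this output position is [9 6 / 9 11]. Elementwise product with the kernel and sum: 9·3 + 6·1 + 9·2 + 11·-1.

40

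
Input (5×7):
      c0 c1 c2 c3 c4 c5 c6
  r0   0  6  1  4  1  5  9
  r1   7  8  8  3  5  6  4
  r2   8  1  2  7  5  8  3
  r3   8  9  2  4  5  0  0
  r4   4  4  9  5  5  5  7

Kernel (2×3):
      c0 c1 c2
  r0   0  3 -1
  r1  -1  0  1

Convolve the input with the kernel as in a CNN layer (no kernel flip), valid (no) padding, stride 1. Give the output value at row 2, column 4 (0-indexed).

The receptive field on the input at this output position is [5 8 3 / 5 0 0]. Elementwise product with the kernel and sum: 8·3 + 3·-1 + 5·-1 + 0·1.

16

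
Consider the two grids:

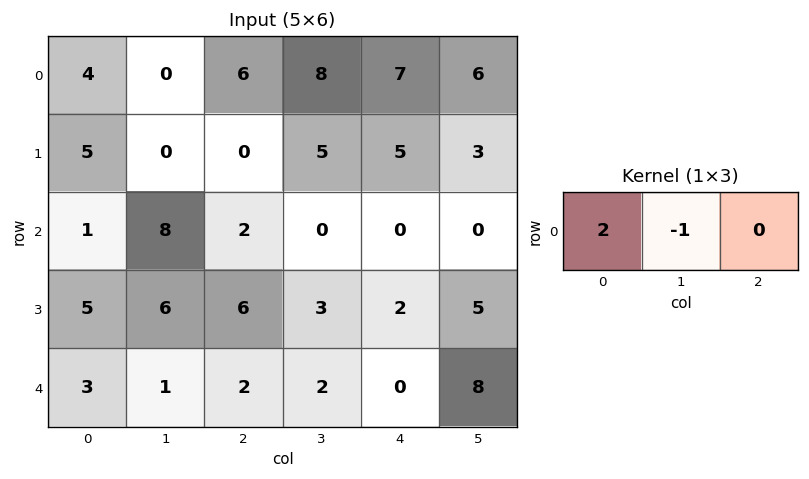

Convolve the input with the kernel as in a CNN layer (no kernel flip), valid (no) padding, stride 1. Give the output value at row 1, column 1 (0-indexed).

0

The receptive field on the input at this output position is [0 0 5]. Elementwise product with the kernel and sum: 0·2 + 0·-1.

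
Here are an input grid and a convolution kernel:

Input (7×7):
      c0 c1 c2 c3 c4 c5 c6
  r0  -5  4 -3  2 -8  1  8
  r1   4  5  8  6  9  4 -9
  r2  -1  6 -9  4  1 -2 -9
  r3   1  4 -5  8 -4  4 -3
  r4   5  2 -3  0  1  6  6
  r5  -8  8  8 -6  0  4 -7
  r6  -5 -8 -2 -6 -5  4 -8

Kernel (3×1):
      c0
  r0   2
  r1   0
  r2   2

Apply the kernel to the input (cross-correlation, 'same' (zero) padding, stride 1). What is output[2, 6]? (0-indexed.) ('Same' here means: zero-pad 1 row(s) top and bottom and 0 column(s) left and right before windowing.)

The receptive field on the zero-padded input at this output position is [-9 / -9 / -3]. Elementwise product with the kernel and sum: -9·2 + -3·2.

-24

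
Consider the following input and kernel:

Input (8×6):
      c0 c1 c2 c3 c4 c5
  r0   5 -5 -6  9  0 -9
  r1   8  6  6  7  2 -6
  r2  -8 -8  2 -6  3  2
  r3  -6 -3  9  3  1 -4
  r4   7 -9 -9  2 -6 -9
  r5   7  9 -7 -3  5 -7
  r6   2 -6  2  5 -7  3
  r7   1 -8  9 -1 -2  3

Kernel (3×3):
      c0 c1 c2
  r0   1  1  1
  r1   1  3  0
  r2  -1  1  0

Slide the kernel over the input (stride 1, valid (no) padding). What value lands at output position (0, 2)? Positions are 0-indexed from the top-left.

22

The receptive field on the input at this output position is [-6 9 0 / 6 7 2 / 2 -6 3]. Elementwise product with the kernel and sum: -6·1 + 9·1 + 0·1 + 6·1 + 7·3 + 2·-1 + -6·1.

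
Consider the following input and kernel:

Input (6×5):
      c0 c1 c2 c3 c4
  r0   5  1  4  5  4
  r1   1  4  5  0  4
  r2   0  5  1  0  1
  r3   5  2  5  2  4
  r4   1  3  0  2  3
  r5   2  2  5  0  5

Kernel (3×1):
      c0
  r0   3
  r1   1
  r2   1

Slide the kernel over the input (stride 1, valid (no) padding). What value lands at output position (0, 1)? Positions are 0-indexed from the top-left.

12

The receptive field on the input at this output position is [1 / 4 / 5]. Elementwise product with the kernel and sum: 1·3 + 4·1 + 5·1.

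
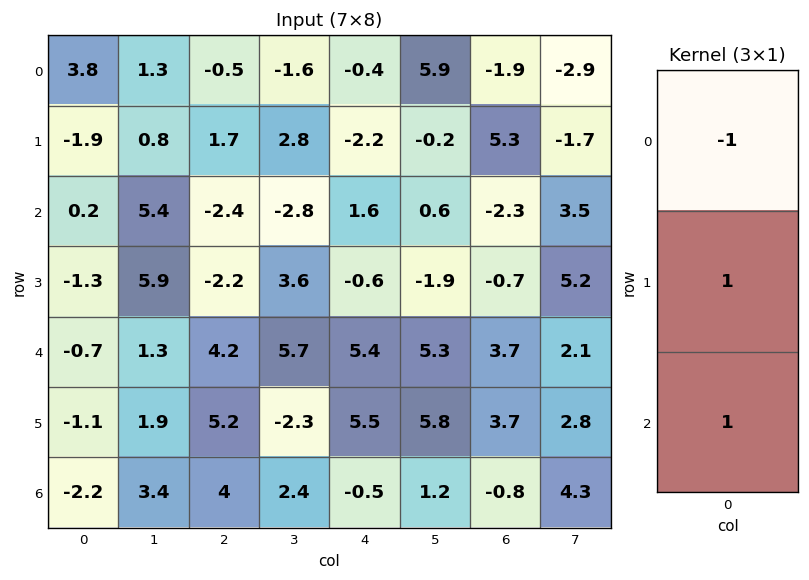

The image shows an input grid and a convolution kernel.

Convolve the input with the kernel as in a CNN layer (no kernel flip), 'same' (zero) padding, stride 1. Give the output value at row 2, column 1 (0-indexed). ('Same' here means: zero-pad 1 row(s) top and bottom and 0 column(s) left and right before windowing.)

10.5

The receptive field on the zero-padded input at this output position is [0.8 / 5.4 / 5.9]. Elementwise product with the kernel and sum: 0.8·-1 + 5.4·1 + 5.9·1.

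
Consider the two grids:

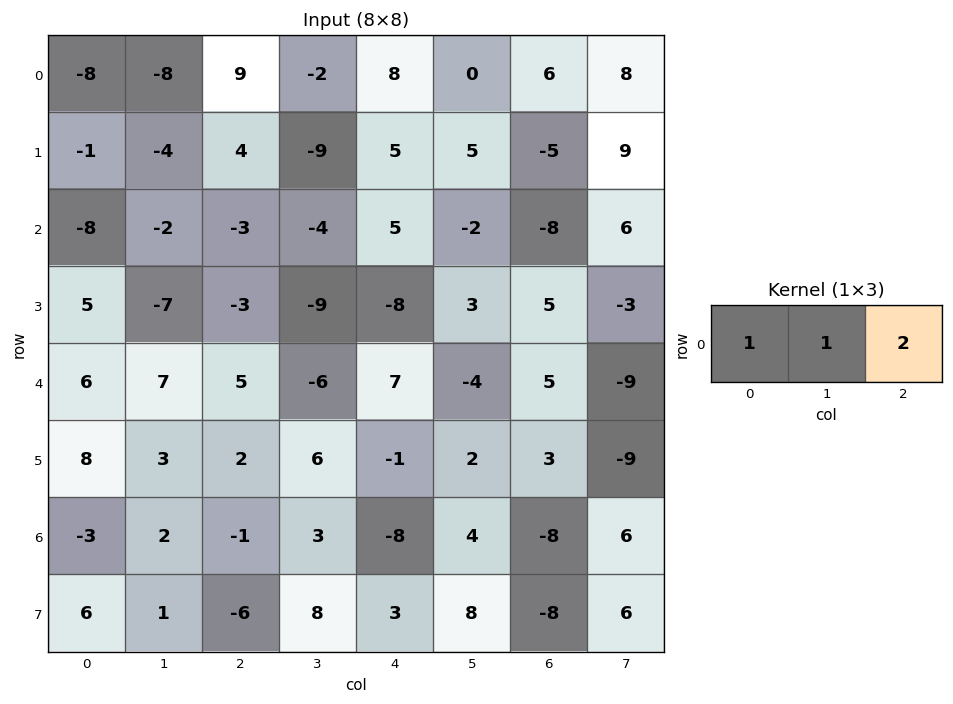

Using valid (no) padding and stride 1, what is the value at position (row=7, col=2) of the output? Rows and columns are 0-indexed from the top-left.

8

The receptive field on the input at this output position is [-6 8 3]. Elementwise product with the kernel and sum: -6·1 + 8·1 + 3·2.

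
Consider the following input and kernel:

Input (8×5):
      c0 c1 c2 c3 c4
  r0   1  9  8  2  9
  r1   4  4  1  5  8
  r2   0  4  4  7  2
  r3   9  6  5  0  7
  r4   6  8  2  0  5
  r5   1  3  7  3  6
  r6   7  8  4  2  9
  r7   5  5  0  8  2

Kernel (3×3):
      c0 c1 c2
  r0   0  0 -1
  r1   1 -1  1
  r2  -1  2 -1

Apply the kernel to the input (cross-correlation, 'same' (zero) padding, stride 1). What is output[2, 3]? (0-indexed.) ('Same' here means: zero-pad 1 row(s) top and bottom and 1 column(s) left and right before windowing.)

The receptive field on the zero-padded input at this output position is [1 5 8 / 4 7 2 / 5 0 7]. Elementwise product with the kernel and sum: 8·-1 + 4·1 + 7·-1 + 2·1 + 5·-1 + 0·2 + 7·-1.

-21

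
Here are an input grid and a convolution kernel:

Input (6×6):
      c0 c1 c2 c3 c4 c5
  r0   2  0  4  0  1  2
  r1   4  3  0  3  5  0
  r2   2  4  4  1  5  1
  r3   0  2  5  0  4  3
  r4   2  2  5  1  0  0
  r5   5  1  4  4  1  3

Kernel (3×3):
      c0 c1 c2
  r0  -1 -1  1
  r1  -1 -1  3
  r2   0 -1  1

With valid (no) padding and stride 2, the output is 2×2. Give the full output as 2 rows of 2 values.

Output[0,0]: The receptive field on the input at this output position is [2 0 4 / 4 3 0 / 2 4 4]. Elementwise product with the kernel and sum: 2·-1 + 0·-1 + 4·1 + 4·-1 + 3·-1 + 0·3 + 4·-1 + 4·1.
Output[0,1]: The receptive field on the input at this output position is [4 0 1 / 0 3 5 / 4 1 5]. Elementwise product with the kernel and sum: 4·-1 + 0·-1 + 1·1 + 0·-1 + 3·-1 + 5·3 + 1·-1 + 5·1.

-5 13
14 6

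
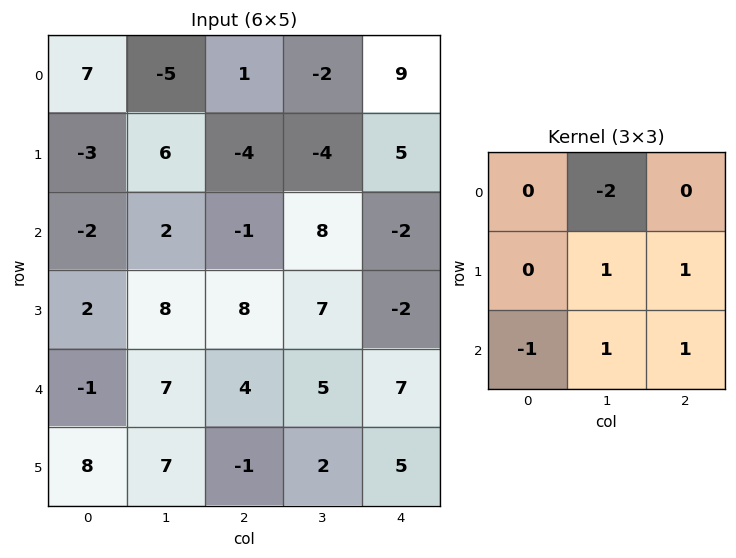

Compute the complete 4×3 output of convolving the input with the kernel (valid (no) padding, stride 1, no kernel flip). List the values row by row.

15 -5 12
3 22 11
24 19 -3
-7 -13 6

Output[0,0]: The receptive field on the input at this output position is [7 -5 1 / -3 6 -4 / -2 2 -1]. Elementwise product with the kernel and sum: -5·-2 + 6·1 + -4·1 + -2·-1 + 2·1 + -1·1.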